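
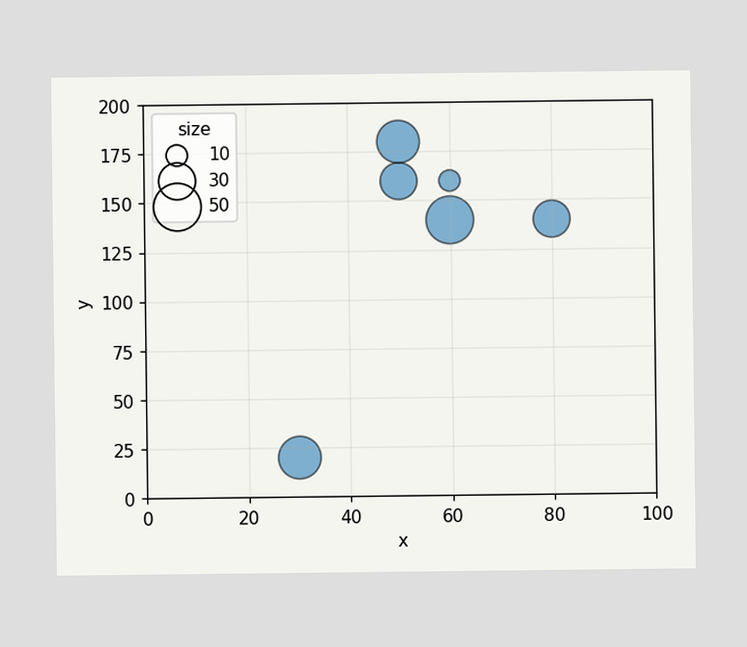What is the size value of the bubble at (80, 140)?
30

Matching the bubble at (80, 140) against the size legend gives 30.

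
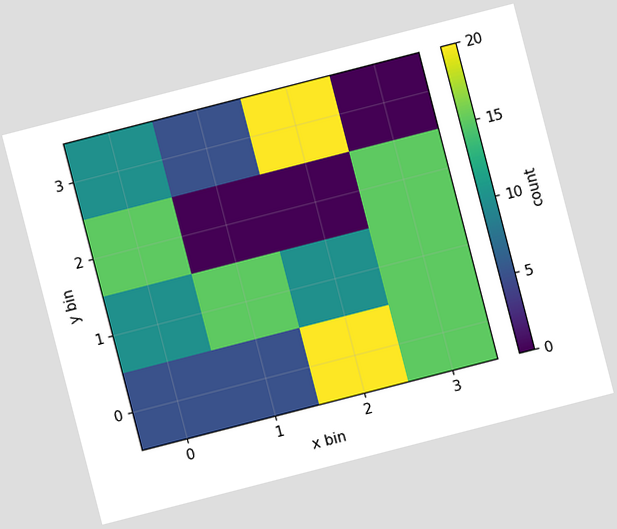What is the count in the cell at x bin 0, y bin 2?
15

The chart is tilted about 14° counter-clockwise. Matching the cell (0, 2) against the colorbar gives 15.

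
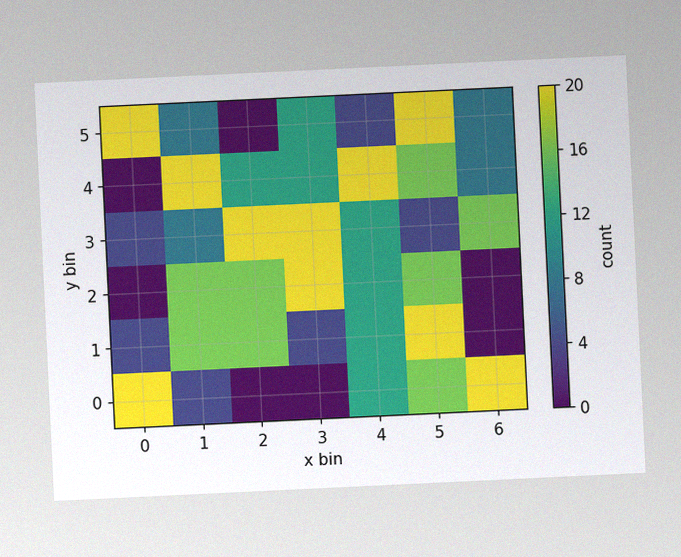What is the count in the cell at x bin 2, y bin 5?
0

The chart is tilted about 3° counter-clockwise, with some photo noise. Matching the cell (2, 5) against the colorbar gives 0.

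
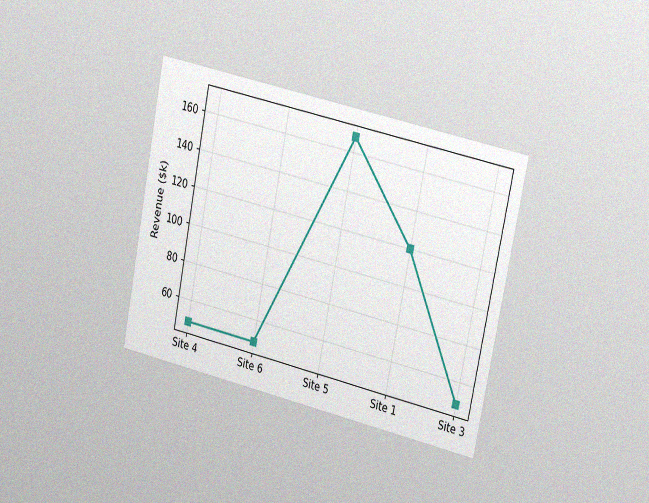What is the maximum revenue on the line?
The chart is tilted about 12° clockwise and viewed slightly from the right, with some photo noise. The highest point is at Site 5, and reading across to the y-axis gives $168k.

$168k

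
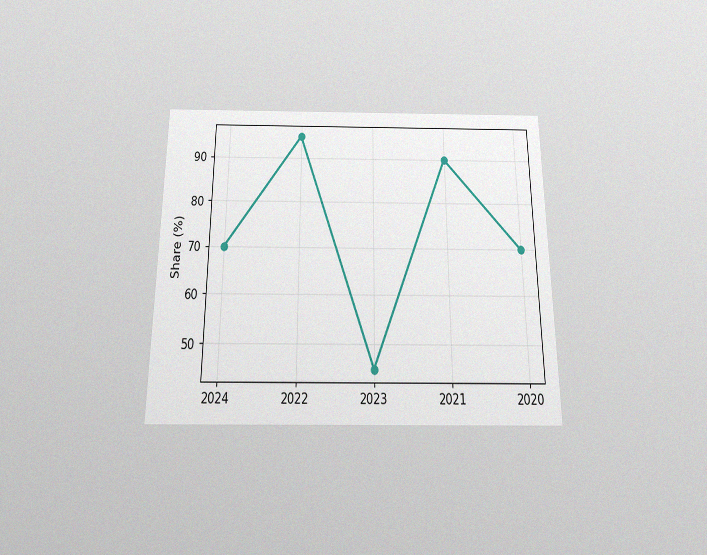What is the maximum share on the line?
The chart is viewed slightly from below, with some photo noise. The highest point is at 2022, and reading across to the y-axis gives 95%.

95%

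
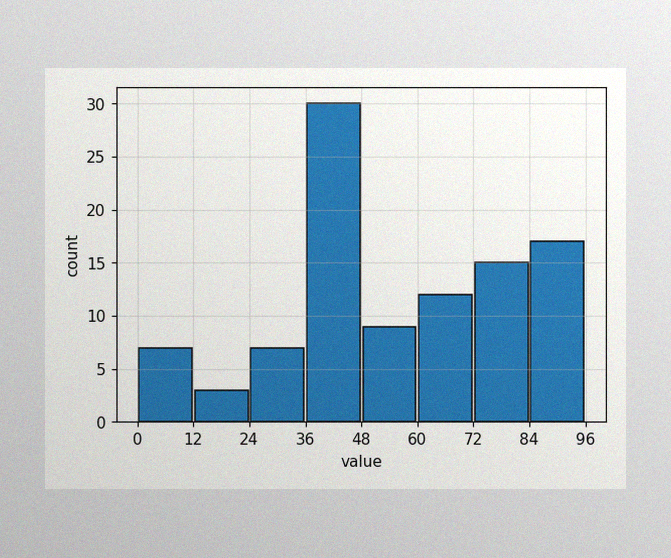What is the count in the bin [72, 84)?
The image has some photo noise and uneven lighting. The [72, 84) bin has height 15.

15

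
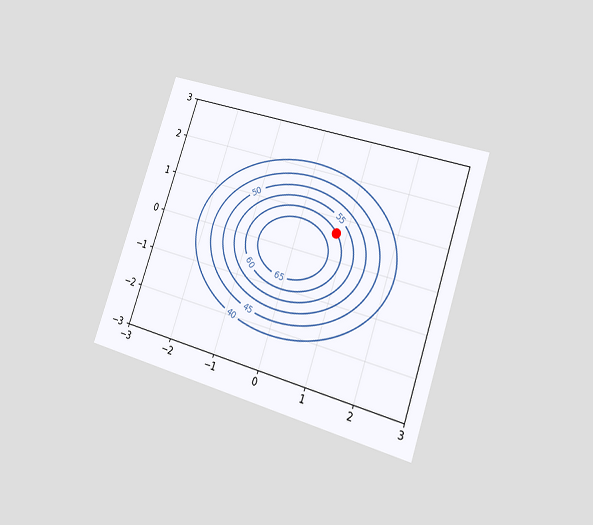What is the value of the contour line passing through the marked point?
60

The chart is tilted about 18° clockwise and viewed slightly from the right. The marked point sits on the contour labelled 60.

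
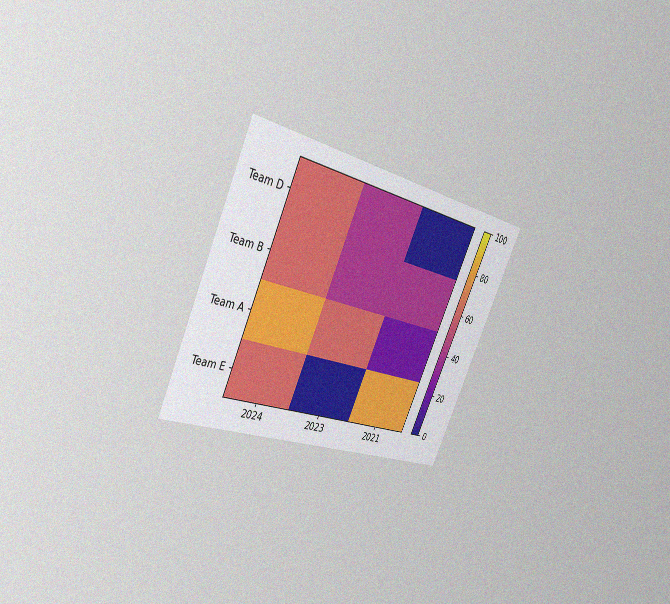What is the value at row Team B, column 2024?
60

The chart is tilted about 25° clockwise and viewed slightly from the left, with some photo noise. Matching cell (Team B, 2024) against the colorbar gives 60.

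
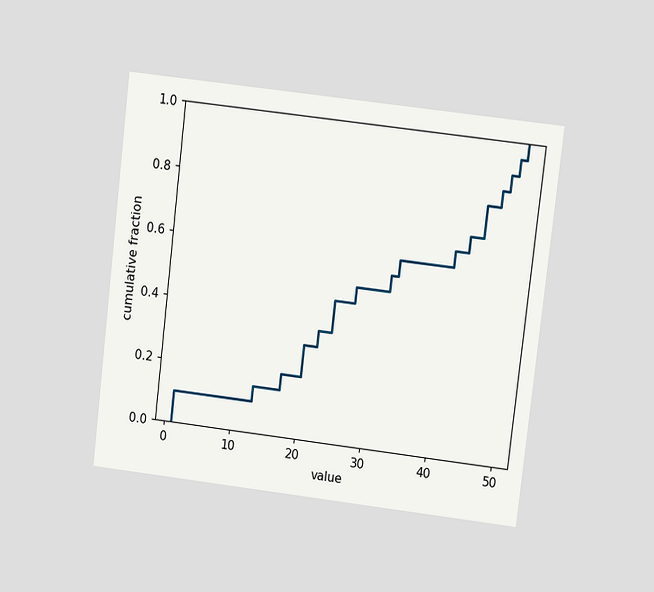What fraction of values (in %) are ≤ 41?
The chart is tilted about 7° clockwise and viewed at a slight angle. At x=41 the ECDF step is at 65%.

65%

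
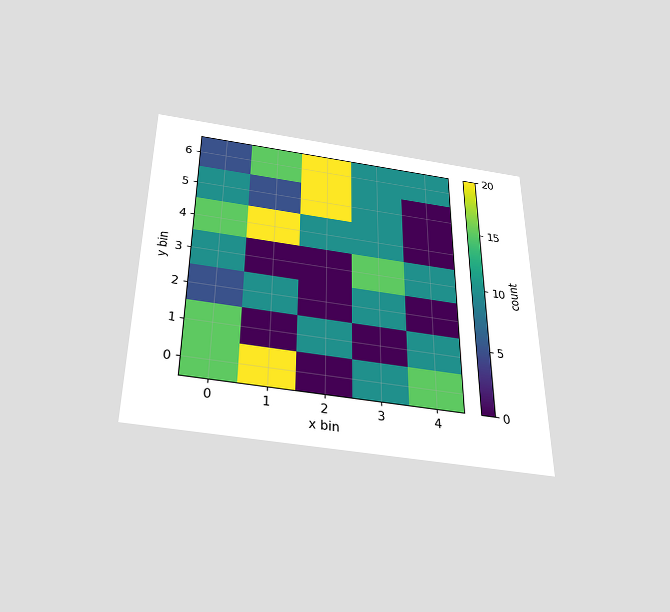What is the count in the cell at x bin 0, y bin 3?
The chart is viewed slightly from below. Matching the cell (0, 3) against the colorbar gives 10.

10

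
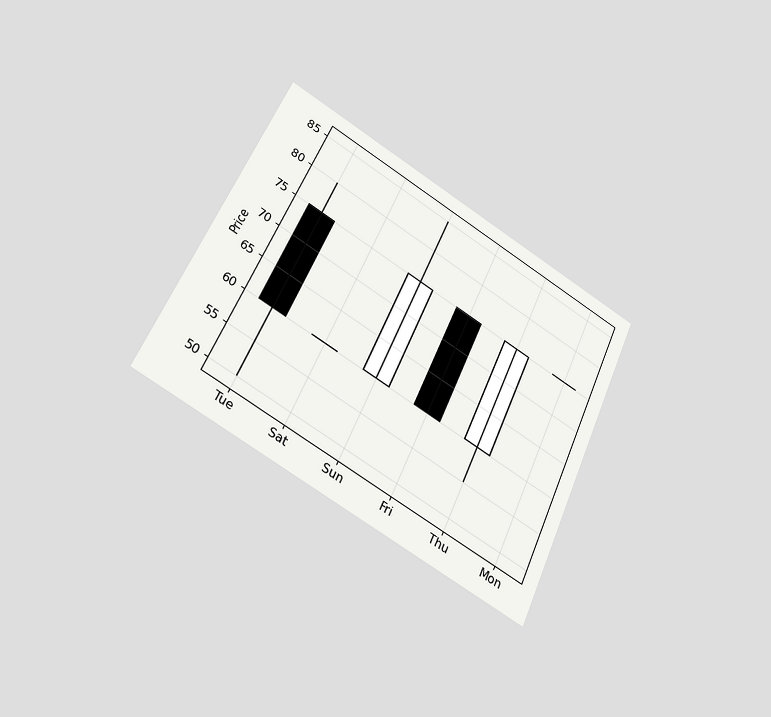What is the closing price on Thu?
75

The chart is tilted about 24° clockwise and viewed at a slight angle. The Thu candle closes at 75.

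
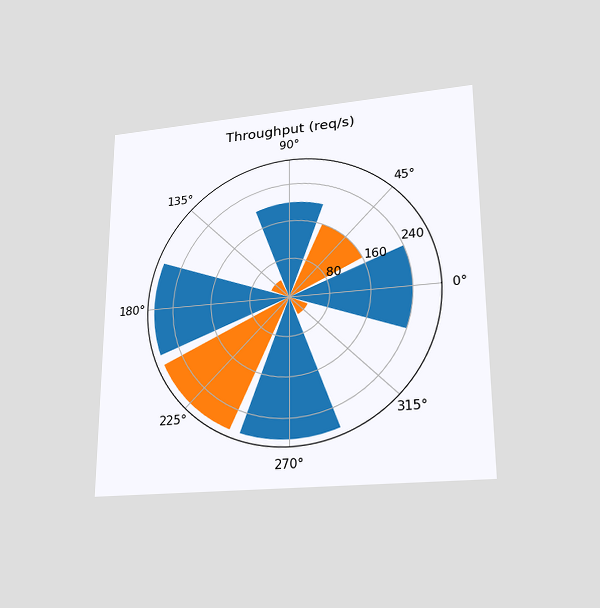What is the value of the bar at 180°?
The chart is viewed slightly from below. The bar at 180° reaches 280req/s on the radial axis.

280req/s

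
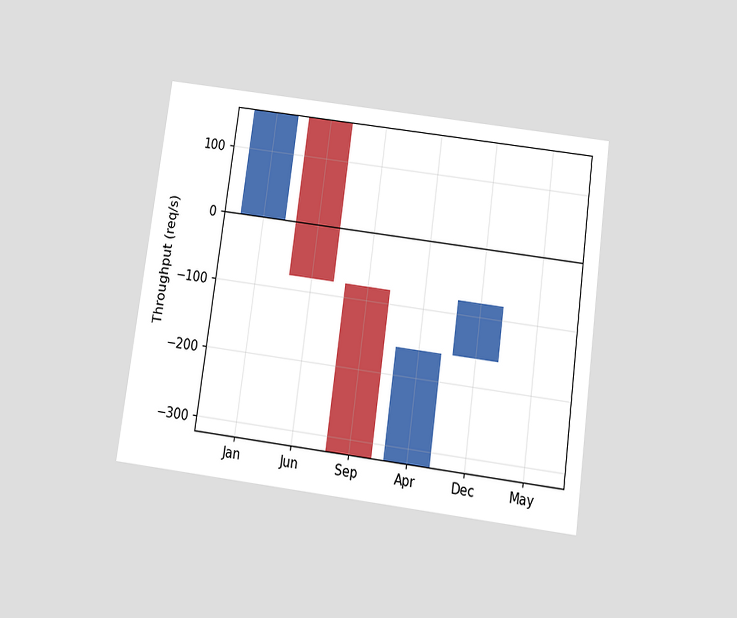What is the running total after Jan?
The chart is tilted about 8° clockwise and viewed slightly from below. After Jan the running total reaches 160req/s.

160req/s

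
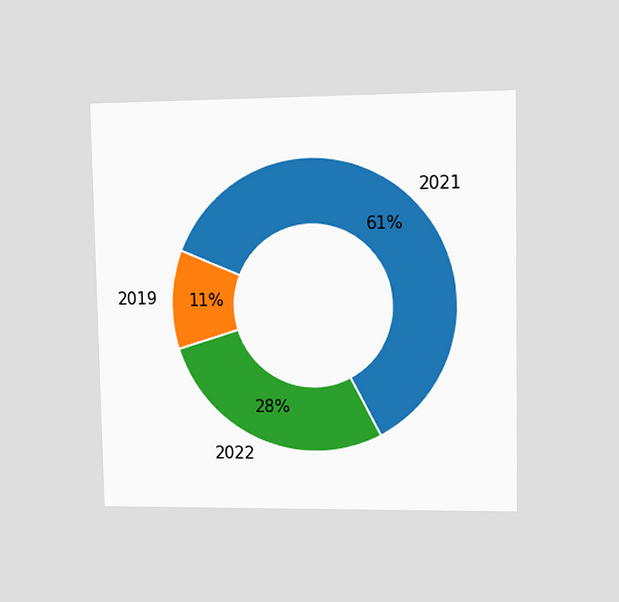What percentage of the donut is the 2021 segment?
61%

The chart is viewed at a slight angle. The 2021 segment takes up 61% of the ring.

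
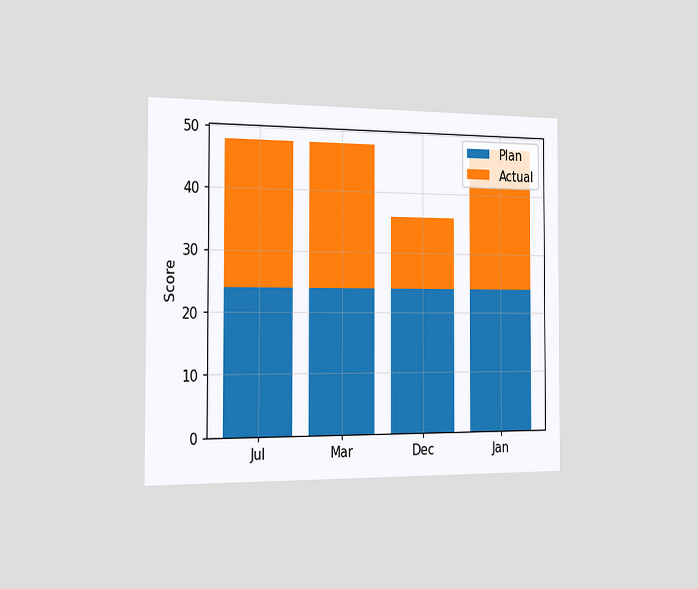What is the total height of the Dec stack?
The chart is viewed slightly from the left. The Dec stack's top reaches 36 on the y-axis.

36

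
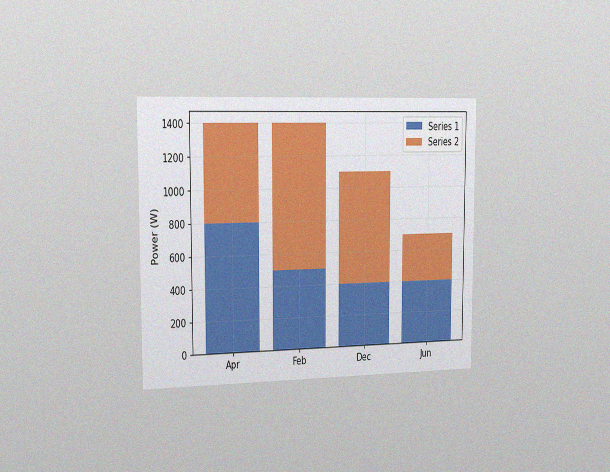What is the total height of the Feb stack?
1400W

The chart is viewed slightly from the left, with some photo noise. The Feb stack's top reaches 1400W on the y-axis.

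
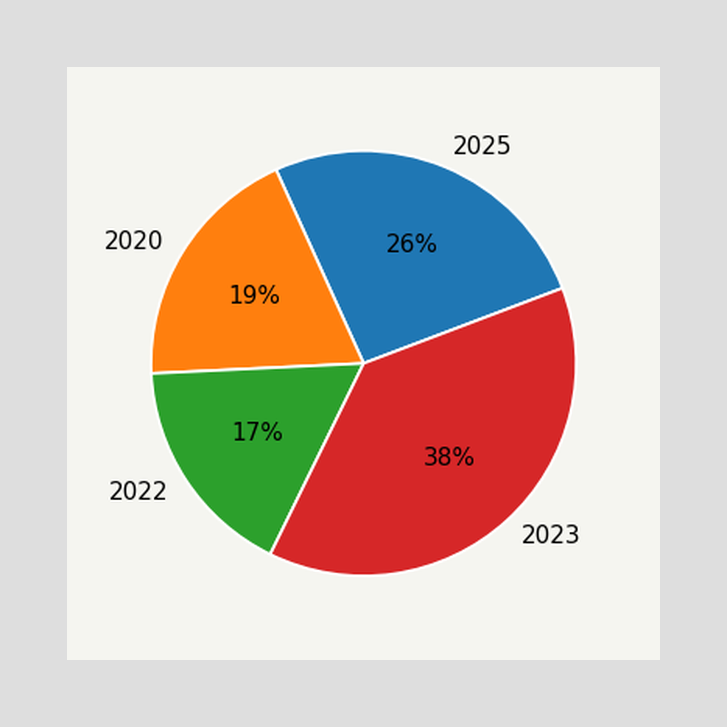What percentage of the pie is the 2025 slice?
The 2025 slice takes up 26% of the pie.

26%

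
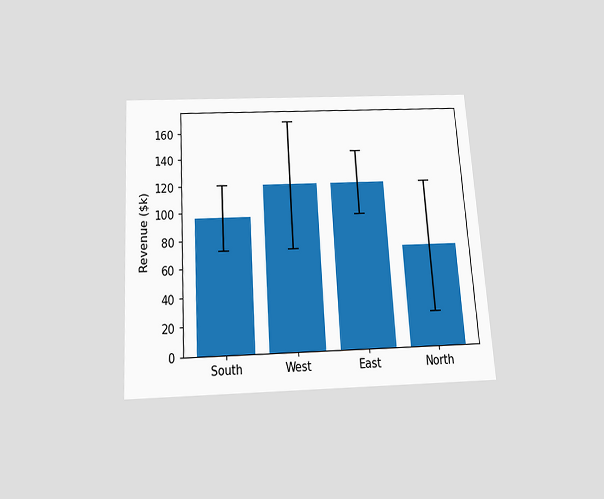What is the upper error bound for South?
$120k

The chart is tilted about 4° counter-clockwise and viewed slightly from below. The South bar's upper whisker reaches $120k.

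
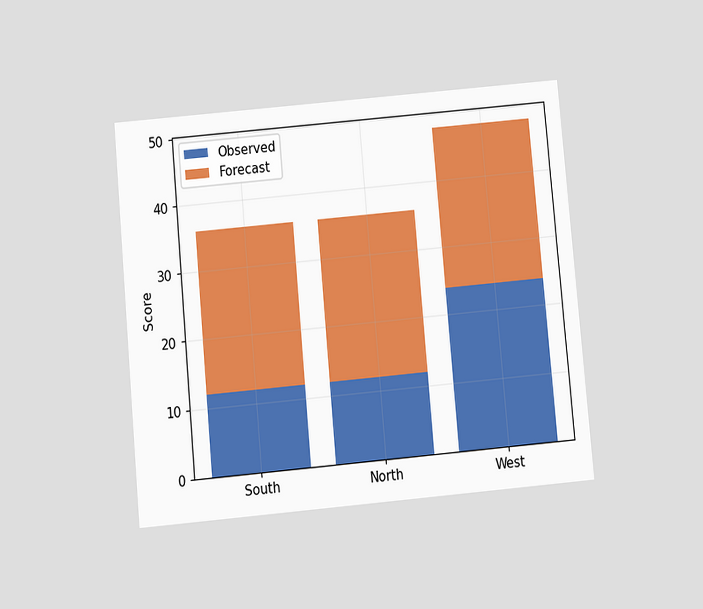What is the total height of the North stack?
36

The chart is tilted about 5° counter-clockwise and viewed slightly from below. The North stack's top reaches 36 on the y-axis.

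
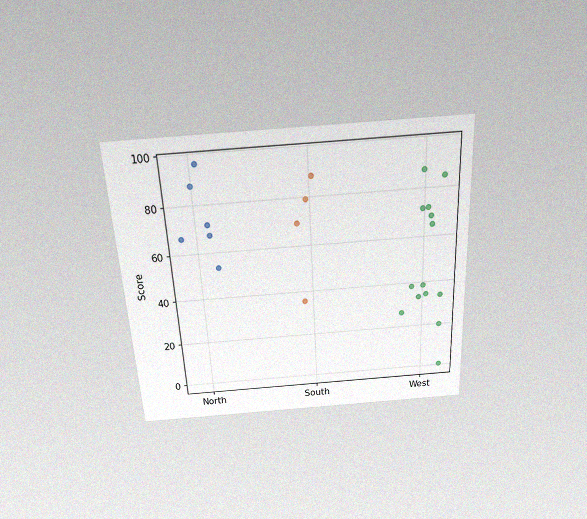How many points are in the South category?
The chart is tilted about 3° counter-clockwise and viewed slightly from above, with some photo noise. Counting the markers in the South column gives 4.

4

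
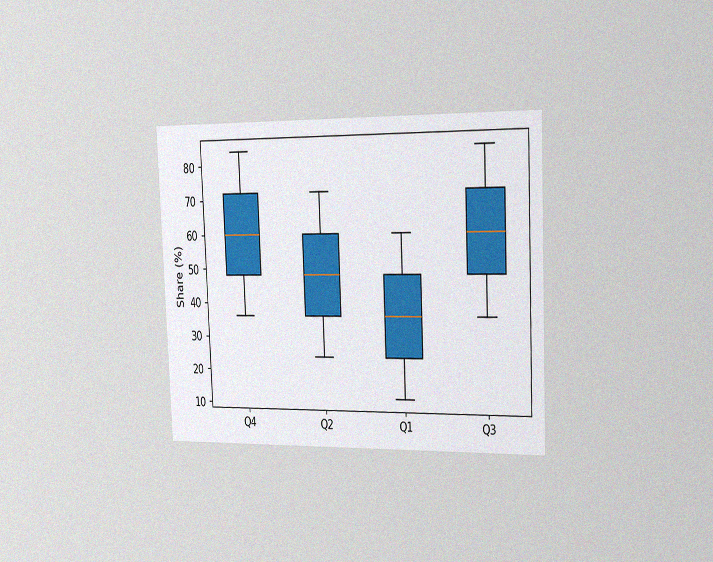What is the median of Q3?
The chart is tilted about 2° counter-clockwise and viewed slightly from the right, with some photo noise. The median line in the Q3 box sits at 60%.

60%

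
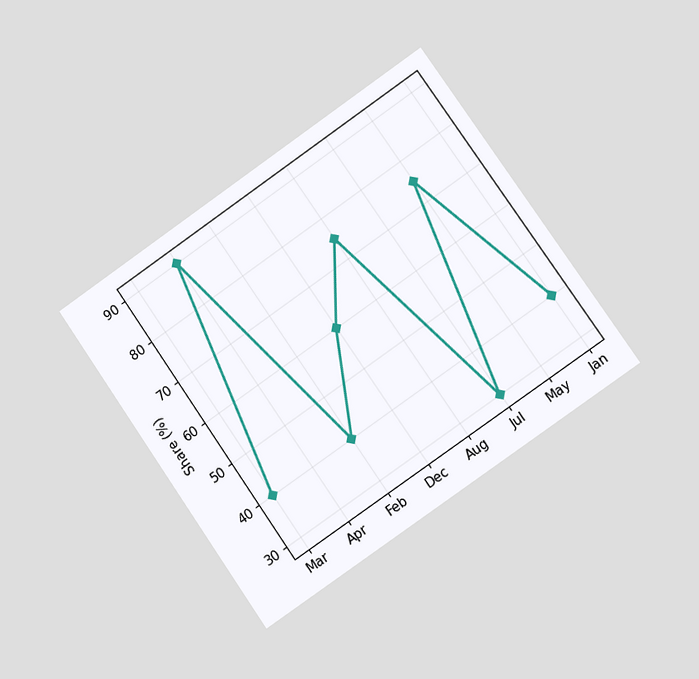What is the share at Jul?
30%

The chart is tilted about 35° counter-clockwise and viewed at a slight angle. At Jul, the line is at 30%.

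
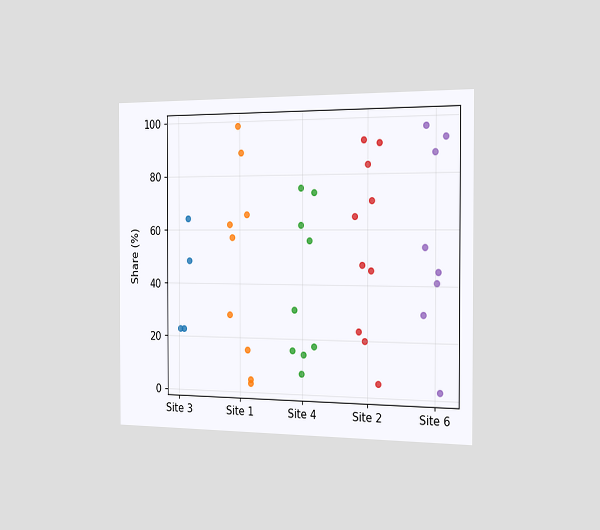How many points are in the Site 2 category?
The chart is viewed slightly from the right. Counting the markers in the Site 2 column gives 10.

10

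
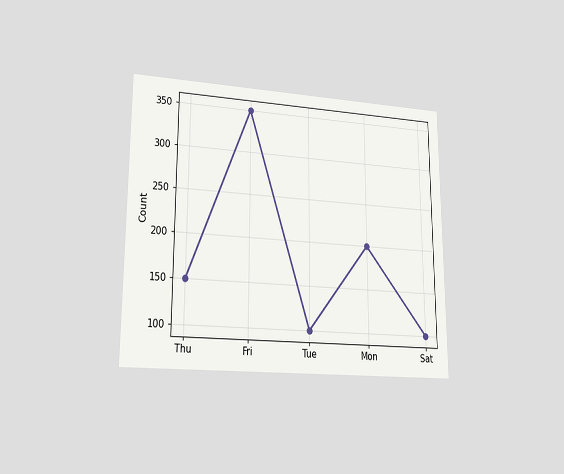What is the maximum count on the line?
350

The chart is viewed at a slight angle. The highest point is at Fri, and reading across to the y-axis gives 350.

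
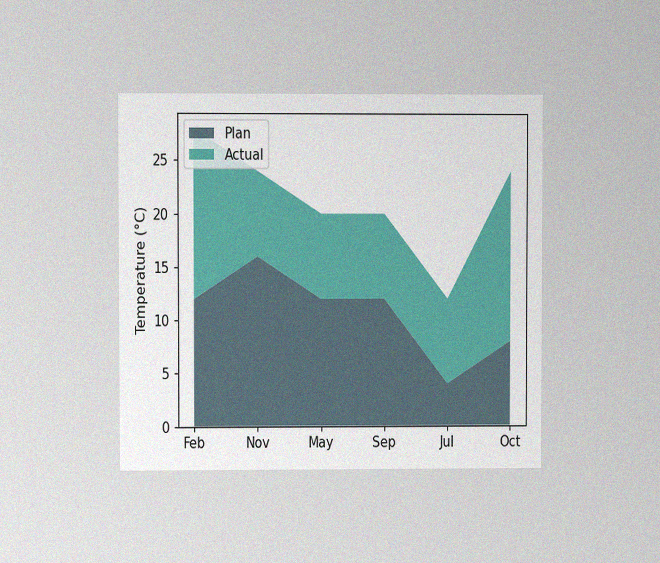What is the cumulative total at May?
20°C

The chart is viewed at a slight angle, with some photo noise. The stacked total at May reaches 20°C.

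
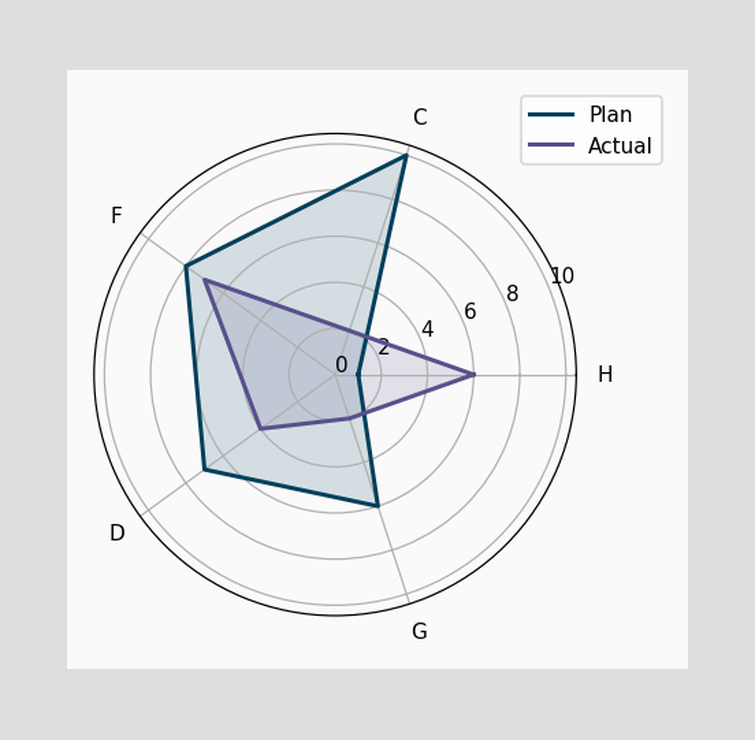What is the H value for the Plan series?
On the H axis, Plan reaches 1.

1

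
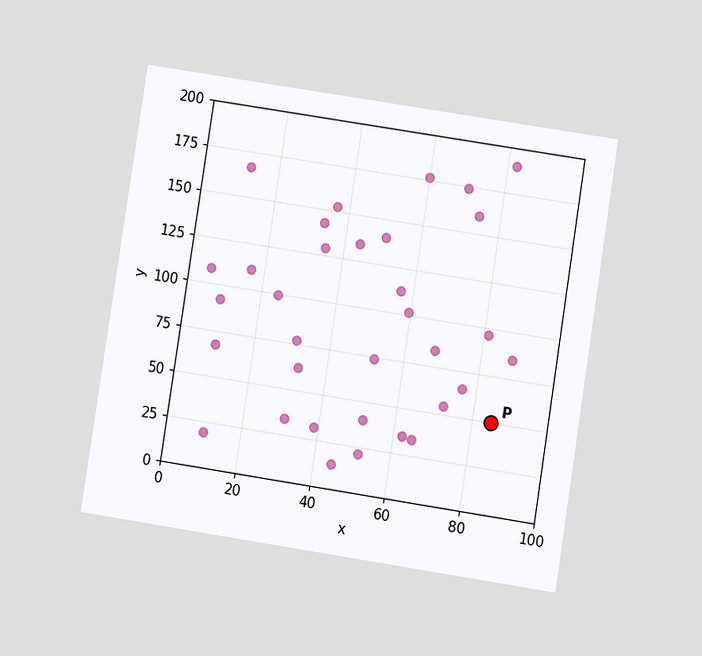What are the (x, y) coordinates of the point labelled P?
The chart is tilted about 9° clockwise and viewed at a slight angle. Following the gridlines from P to each axis, P sits at (85, 50).

(85, 50)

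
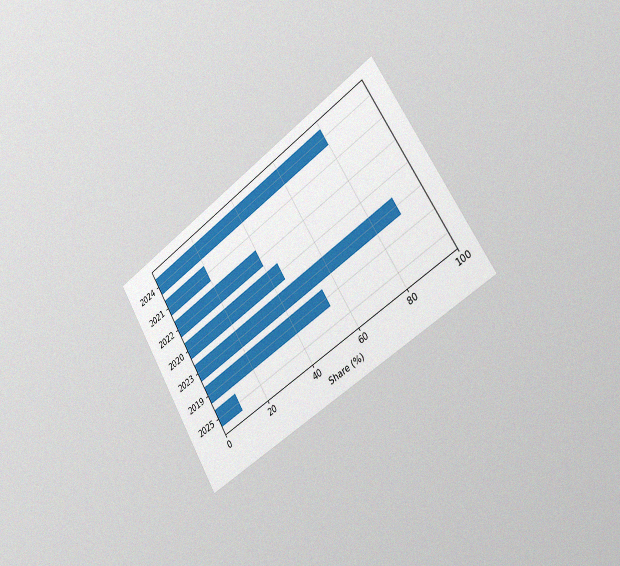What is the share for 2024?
The chart is tilted about 32° counter-clockwise and viewed slightly from the right, with some photo noise. Reading along the chart's x-axis, the 2024 bar reaches 80%.

80%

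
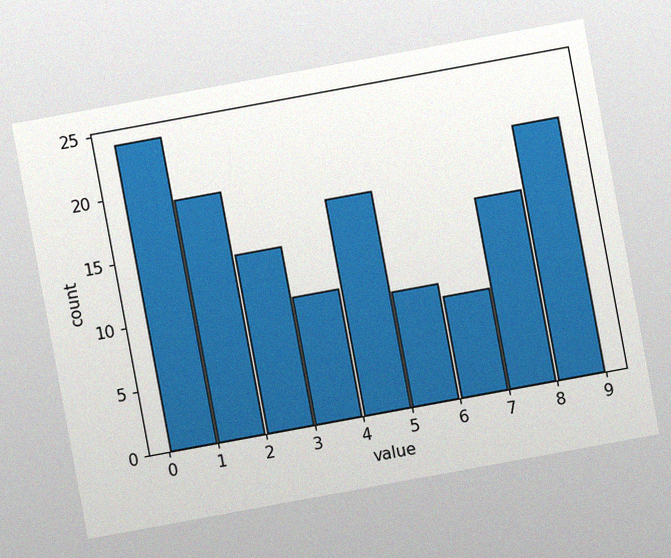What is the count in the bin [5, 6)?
9

The chart is tilted about 10° counter-clockwise, with some photo noise. The [5, 6) bin has height 9.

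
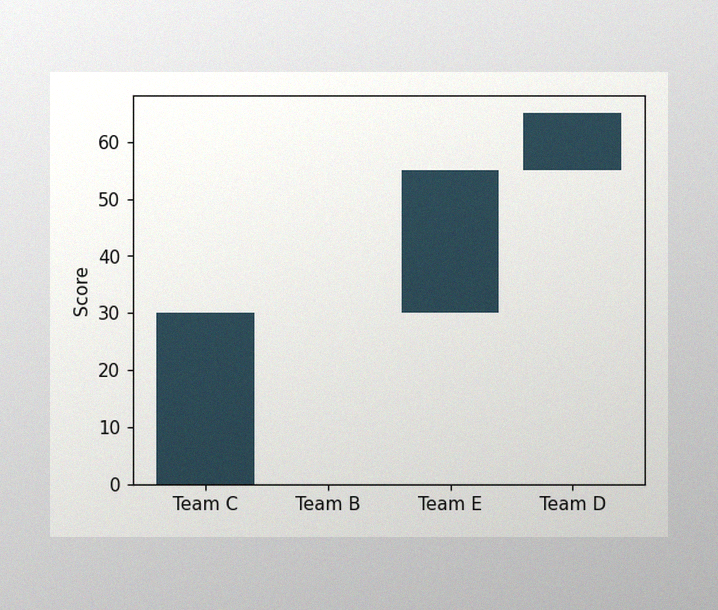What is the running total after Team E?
The image has some photo noise and uneven lighting. After Team E the running total reaches 55.

55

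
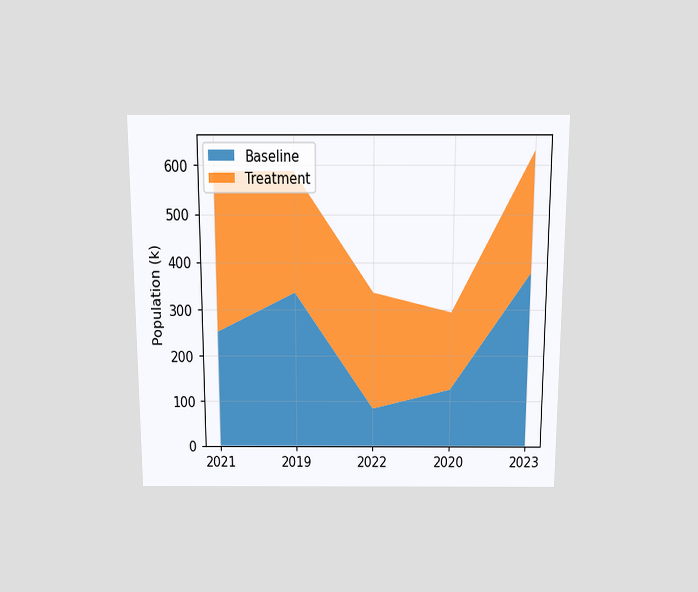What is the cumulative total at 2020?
294k

The chart is viewed slightly from above. The stacked total at 2020 reaches 294k.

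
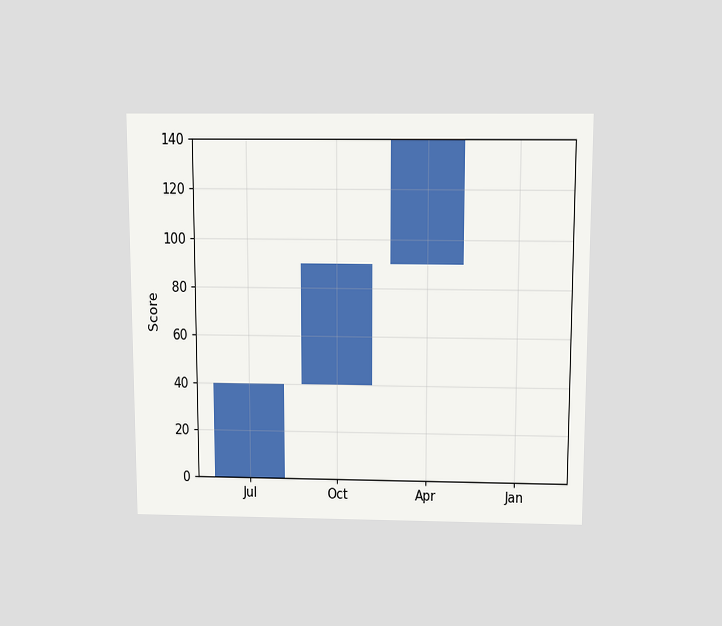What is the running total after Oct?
90

The chart is viewed slightly from above. After Oct the running total reaches 90.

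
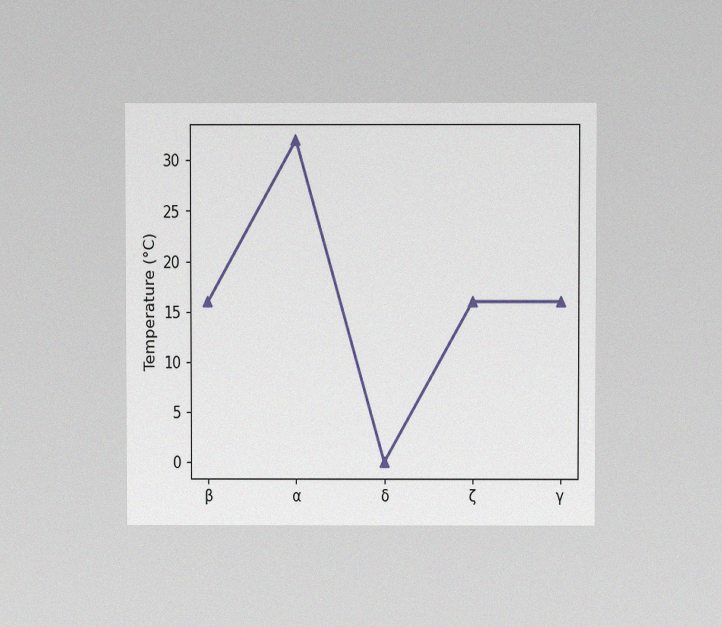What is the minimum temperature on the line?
The chart is viewed at a slight angle, with some photo noise. The lowest point is at δ, and reading across to the y-axis gives 0°C.

0°C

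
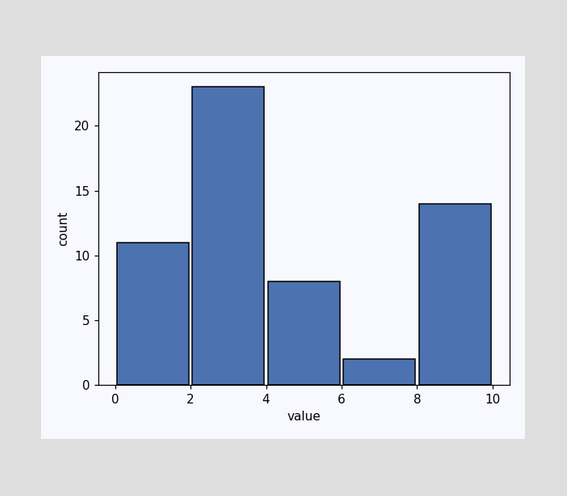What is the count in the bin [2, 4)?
23

The [2, 4) bin has height 23.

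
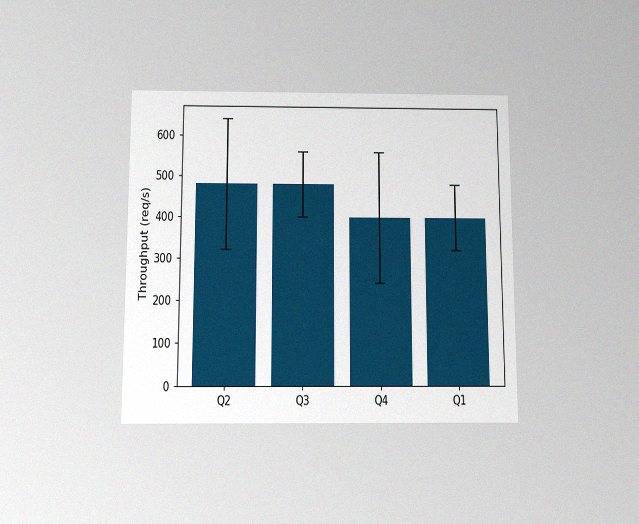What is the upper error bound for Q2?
640req/s

The chart is viewed slightly from below, with some photo noise. The Q2 bar's upper whisker reaches 640req/s.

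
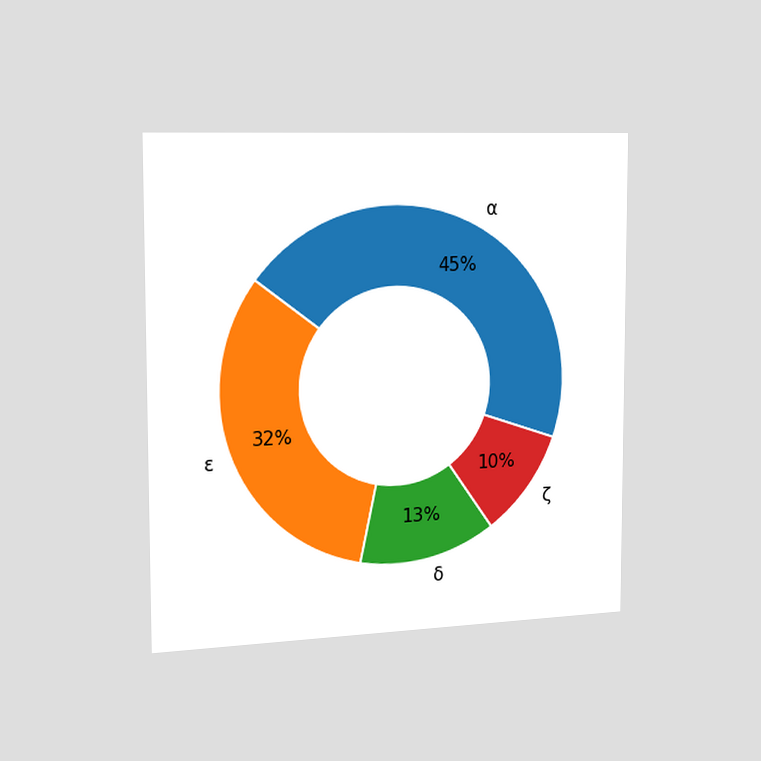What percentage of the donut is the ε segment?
32%

The chart is viewed slightly from the left. The ε segment takes up 32% of the ring.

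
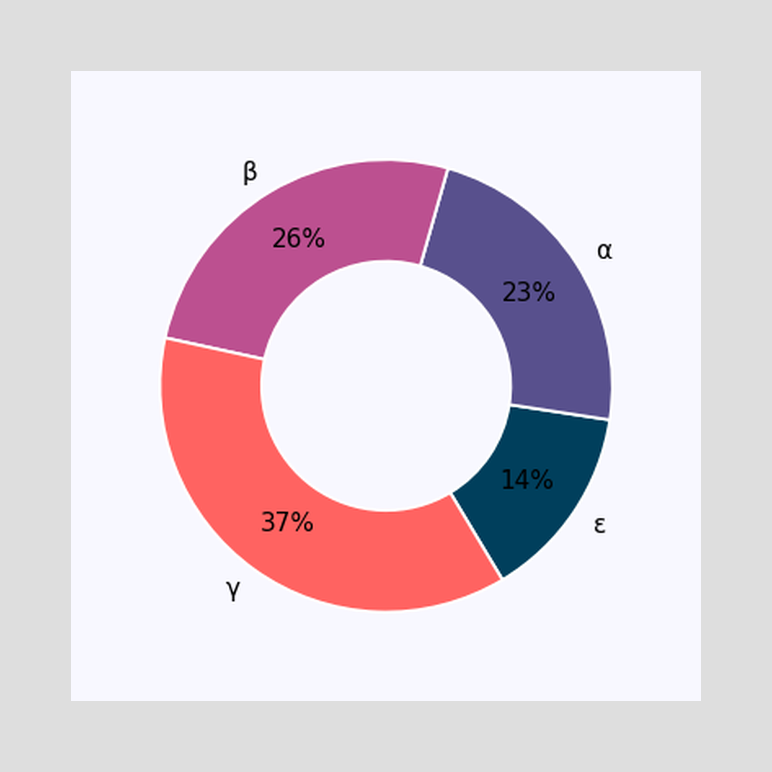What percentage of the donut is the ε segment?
The ε segment takes up 14% of the ring.

14%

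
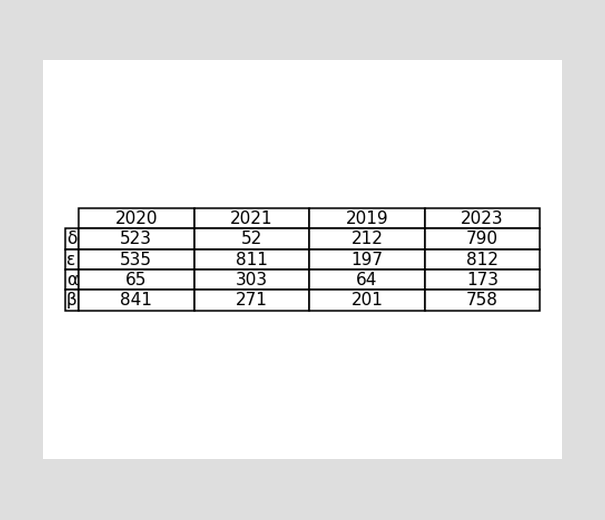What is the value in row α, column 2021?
303

The (α, 2021) cell reads 303.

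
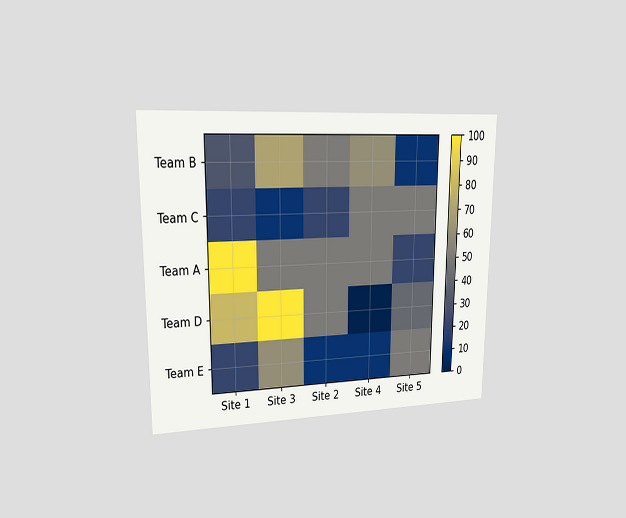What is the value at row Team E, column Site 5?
50

The chart is viewed at a slight angle. Matching cell (Team E, Site 5) against the colorbar gives 50.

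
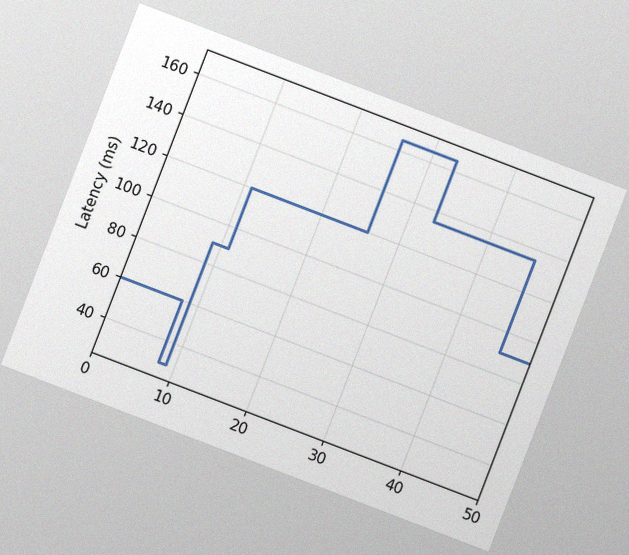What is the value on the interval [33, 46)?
135ms

The chart is tilted about 21° clockwise, with some photo noise. On [33, 46) the step sits at 135ms.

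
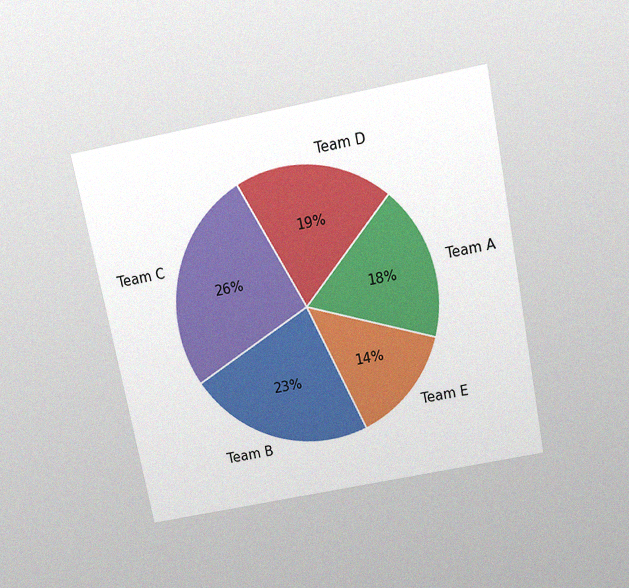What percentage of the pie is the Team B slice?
The chart is tilted about 11° counter-clockwise and viewed slightly from above, with some photo noise. The Team B slice takes up 23% of the pie.

23%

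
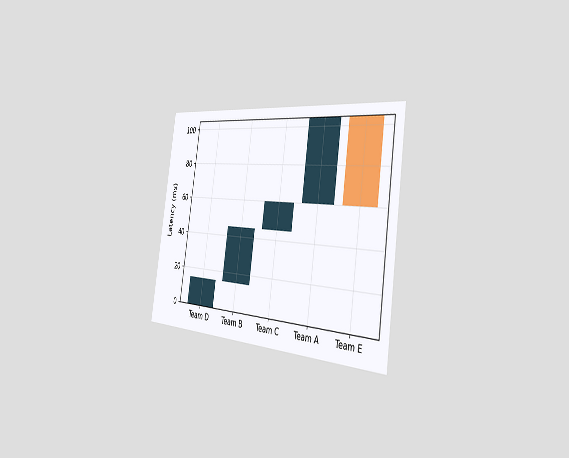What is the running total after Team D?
15ms

The chart is tilted about 8° clockwise and viewed slightly from the right. After Team D the running total reaches 15ms.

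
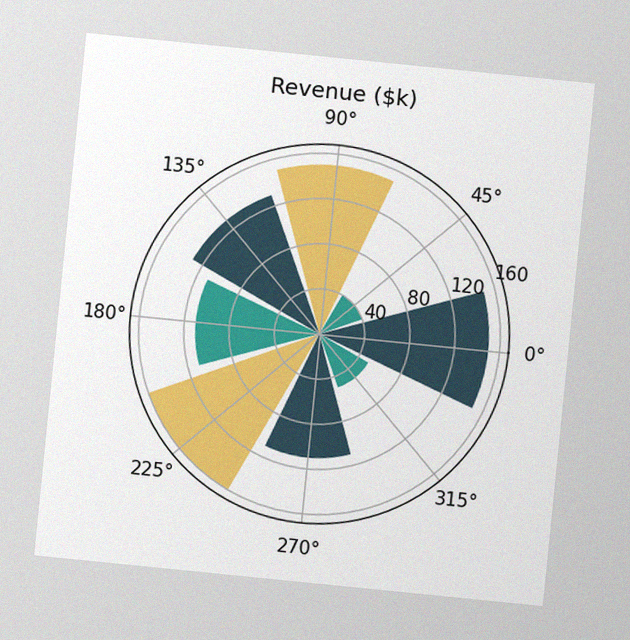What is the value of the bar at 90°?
The chart is tilted about 6° clockwise, with some photo noise. The bar at 90° reaches $150k on the radial axis.

$150k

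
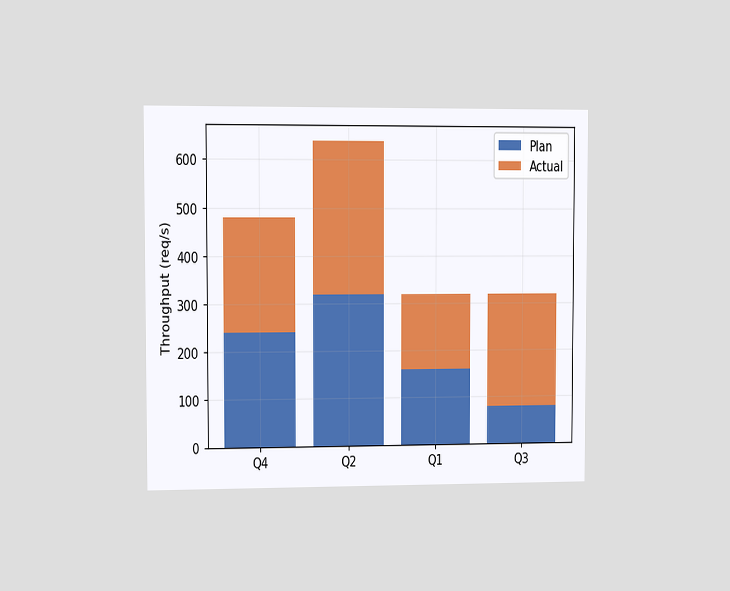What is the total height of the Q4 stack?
480req/s

The chart is viewed slightly from the left. The Q4 stack's top reaches 480req/s on the y-axis.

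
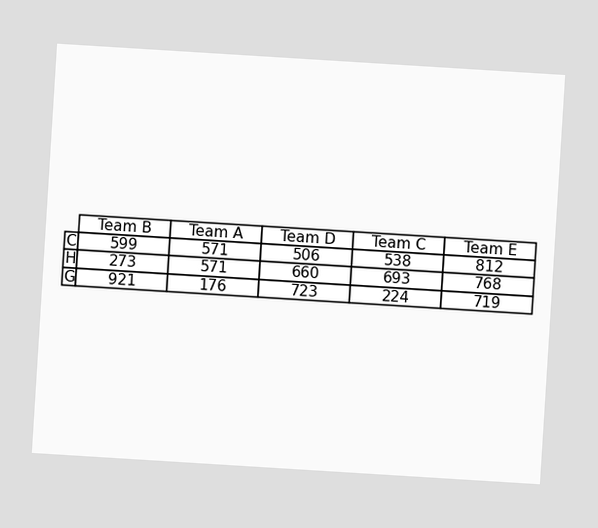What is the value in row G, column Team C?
224

The chart is tilted about 4° clockwise. The (G, Team C) cell reads 224.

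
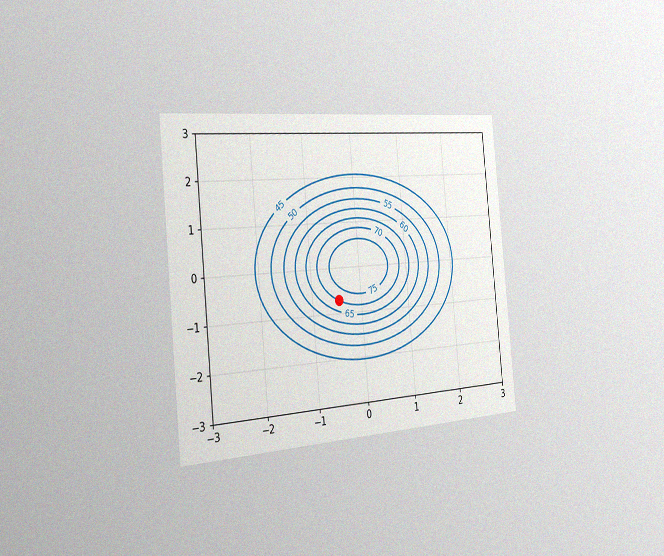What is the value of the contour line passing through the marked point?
The chart is tilted about 5° counter-clockwise and viewed slightly from the left, with some photo noise. The marked point sits on the contour labelled 70.

70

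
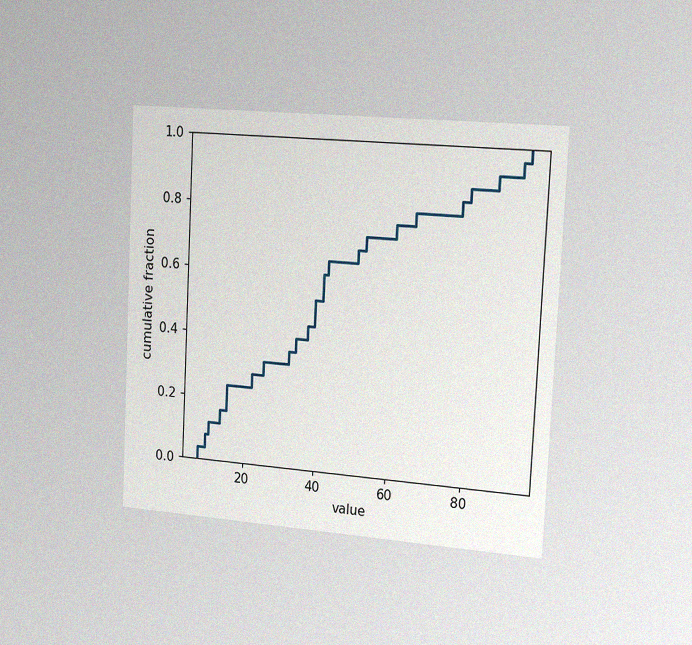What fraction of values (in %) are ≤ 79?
88%

The chart is tilted about 3° clockwise and viewed slightly from the right, with some photo noise. At x=79 the ECDF step is at 88%.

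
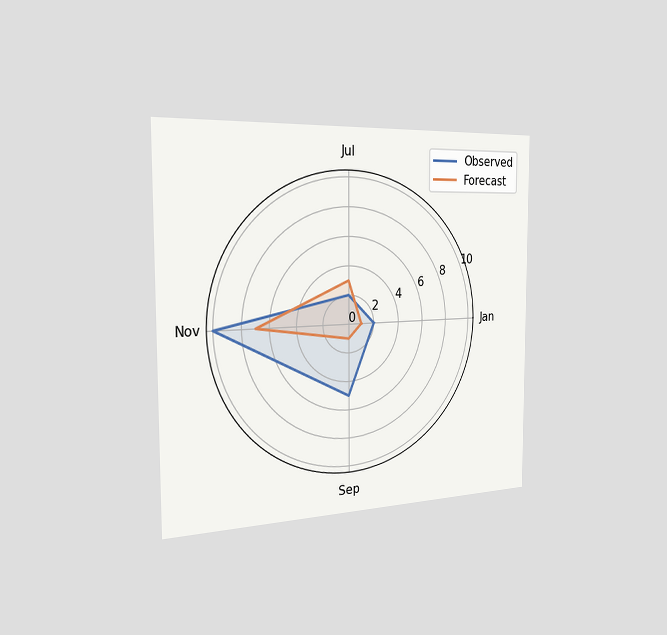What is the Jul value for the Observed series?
2

The chart is viewed slightly from the left. On the Jul axis, Observed reaches 2.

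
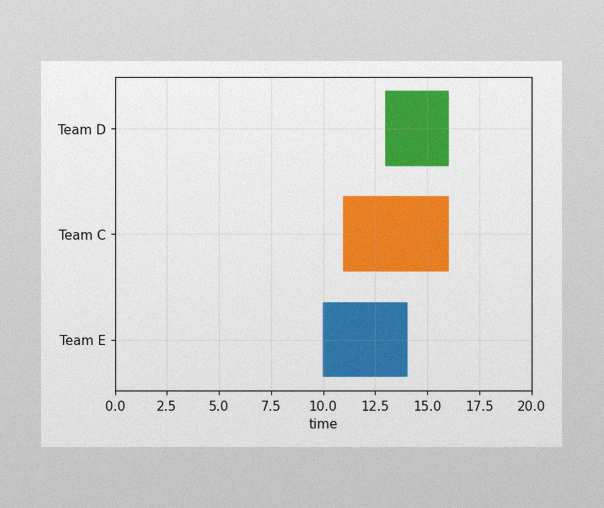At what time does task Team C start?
The image has some photo noise and uneven lighting. The Team C bar begins at t=11.

11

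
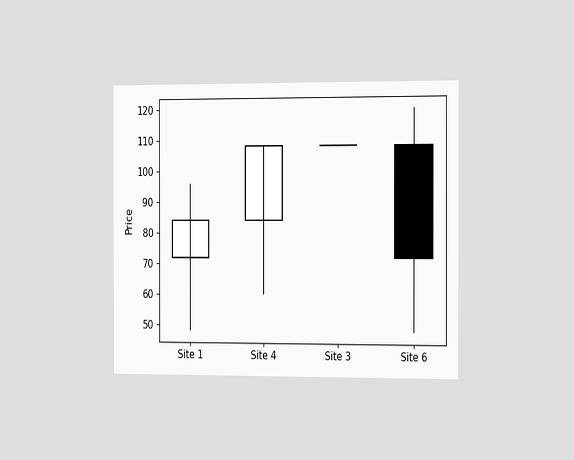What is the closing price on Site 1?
84

The chart is viewed slightly from the right. The Site 1 candle closes at 84.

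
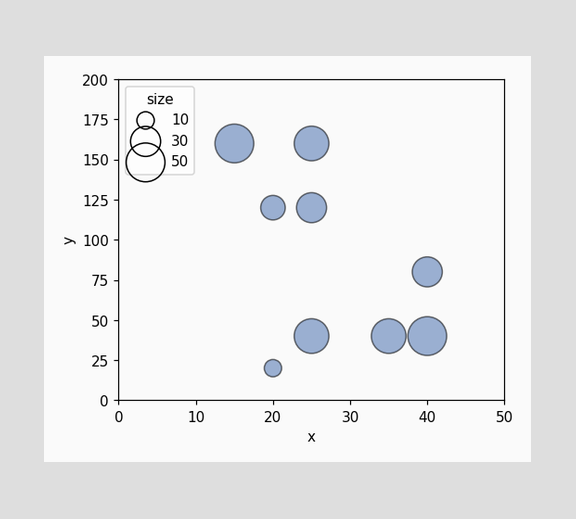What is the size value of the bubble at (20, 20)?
Matching the bubble at (20, 20) against the size legend gives 10.

10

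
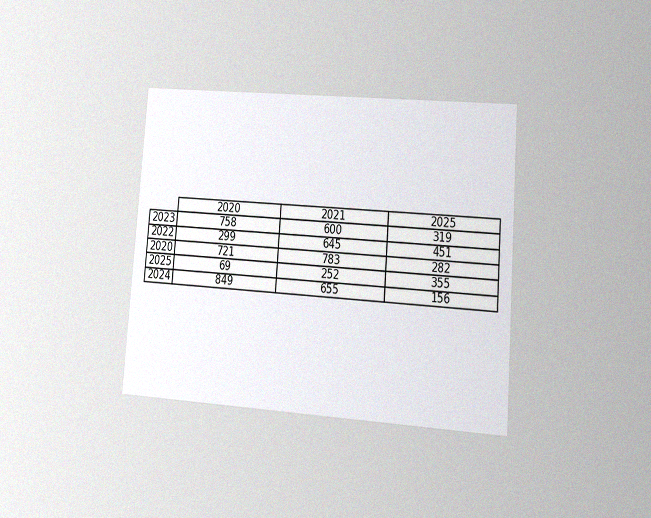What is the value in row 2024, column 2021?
655

The chart is tilted about 4° clockwise and viewed at a slight angle, with some photo noise. The (2024, 2021) cell reads 655.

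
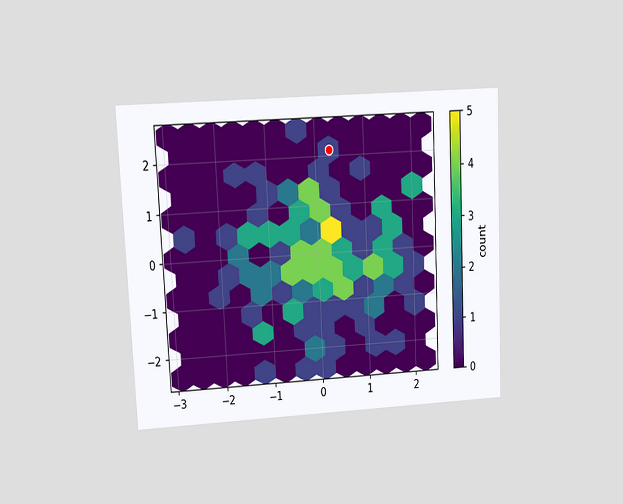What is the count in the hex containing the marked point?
1

The chart is tilted about 3° counter-clockwise and viewed at a slight angle. The marked hex reads 1 on the colorbar.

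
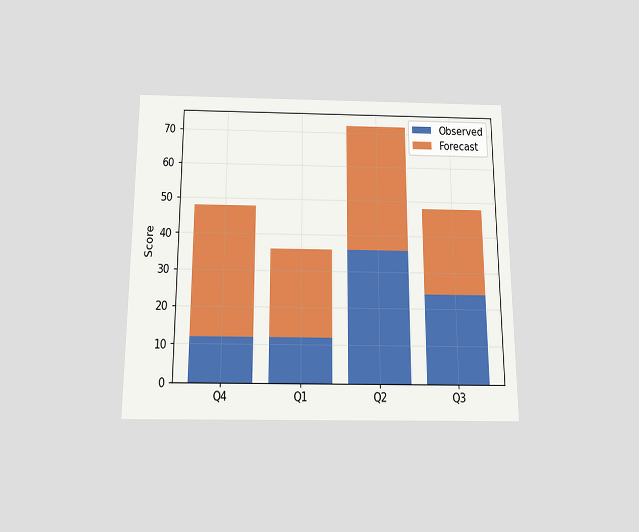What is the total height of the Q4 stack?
The chart is viewed slightly from below. The Q4 stack's top reaches 48 on the y-axis.

48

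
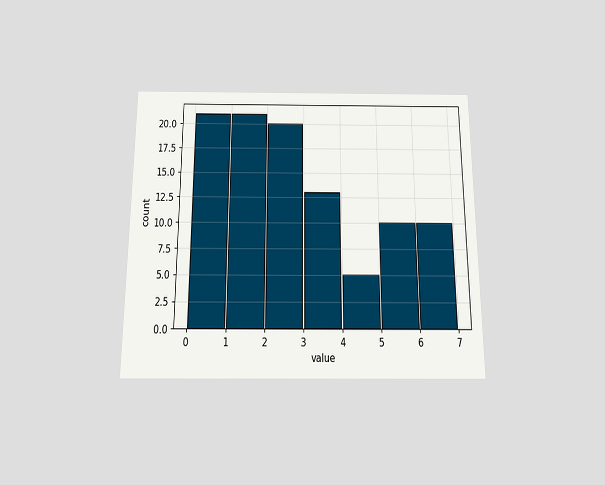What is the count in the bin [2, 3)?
20

The chart is viewed slightly from below. The [2, 3) bin has height 20.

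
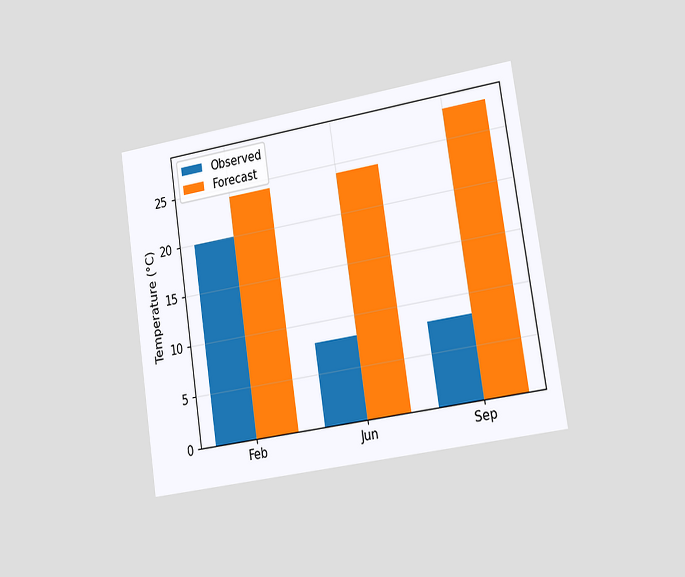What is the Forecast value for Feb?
The chart is tilted about 9° counter-clockwise and viewed slightly from the right. The Forecast bar at Feb reaches 24°C on the y-axis.

24°C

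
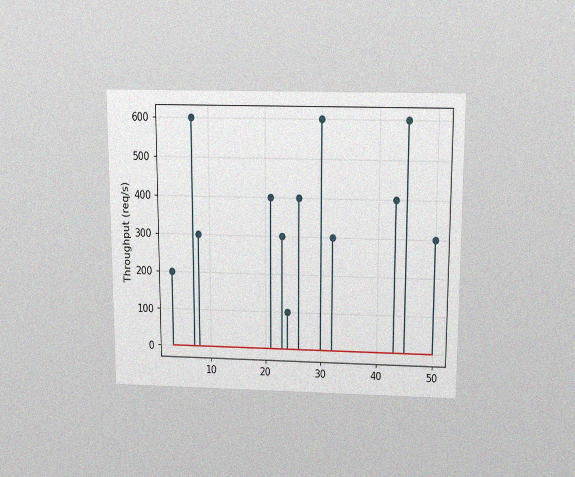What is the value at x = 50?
300req/s

The chart is viewed slightly from above, with some photo noise. The stem at x=50 reaches 300req/s.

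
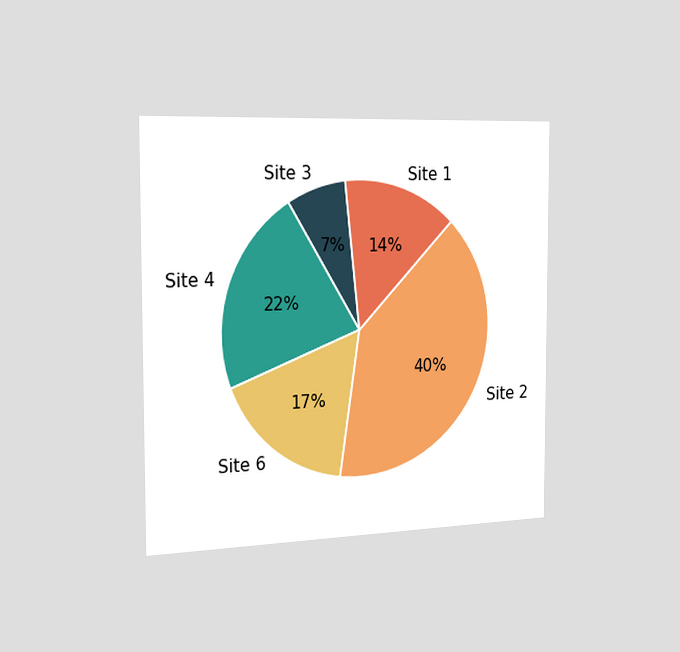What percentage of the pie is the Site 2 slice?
The chart is viewed slightly from the left. The Site 2 slice takes up 40% of the pie.

40%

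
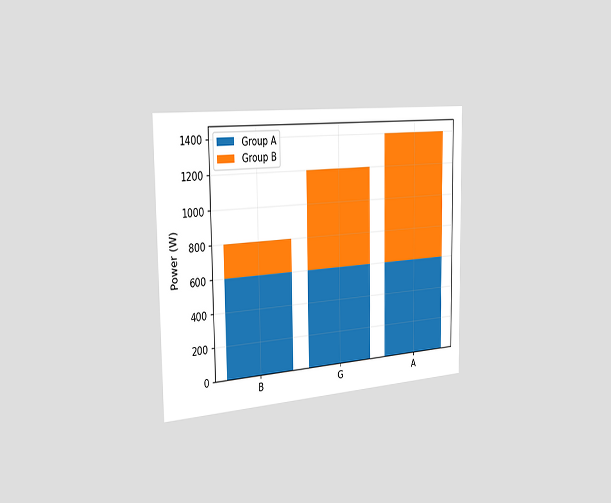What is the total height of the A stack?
The chart is viewed slightly from the left. The A stack's top reaches 1400W on the y-axis.

1400W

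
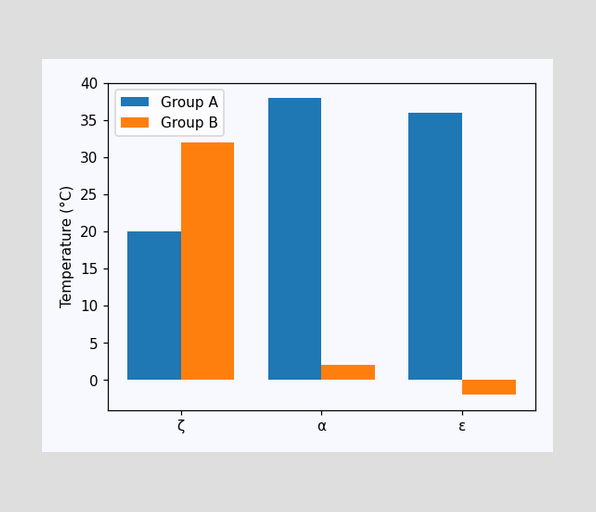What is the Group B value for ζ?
32°C

The Group B bar at ζ reaches 32°C on the y-axis.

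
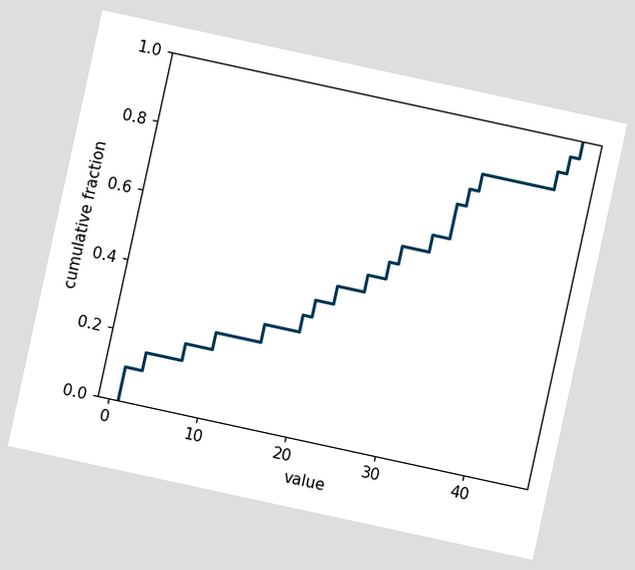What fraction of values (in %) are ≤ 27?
The chart is tilted about 12° clockwise. At x=27 the ECDF step is at 55%.

55%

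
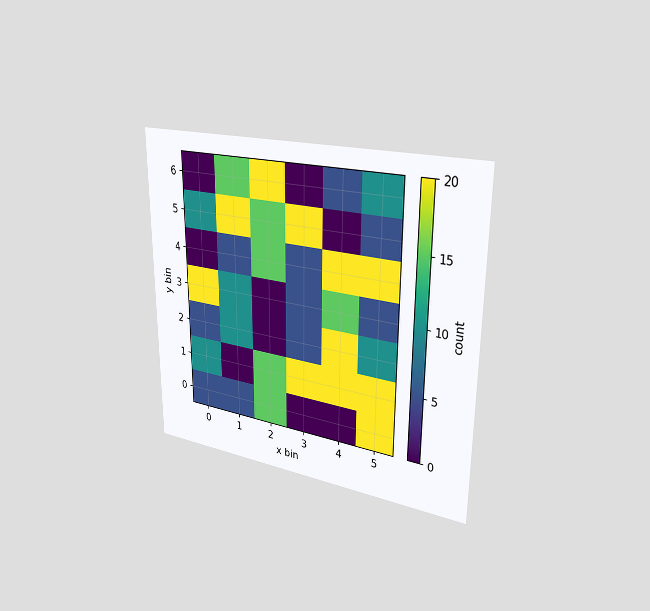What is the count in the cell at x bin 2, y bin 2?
0

The chart is viewed slightly from the right. Matching the cell (2, 2) against the colorbar gives 0.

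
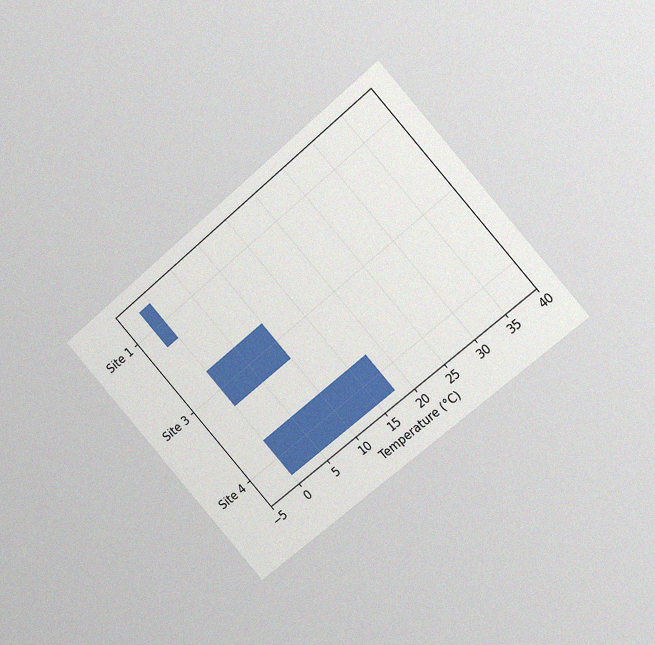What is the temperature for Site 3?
The chart is tilted about 41° counter-clockwise and viewed slightly from the right, with some photo noise. Reading along the chart's x-axis, the Site 3 bar reaches 10°C.

10°C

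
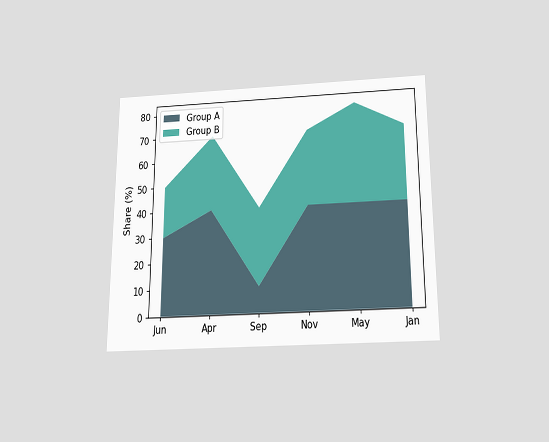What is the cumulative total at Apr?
The chart is viewed slightly from below. The stacked total at Apr reaches 70%.

70%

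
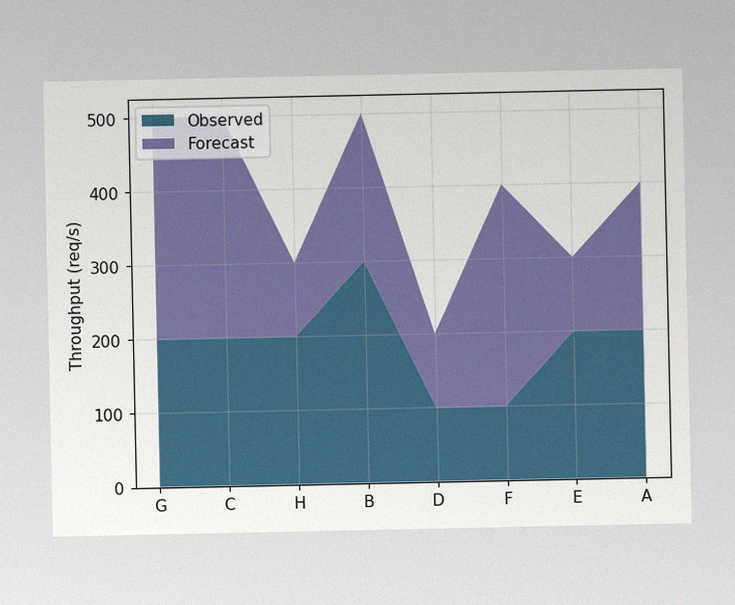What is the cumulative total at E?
The image has some photo noise and uneven lighting. The stacked total at E reaches 300req/s.

300req/s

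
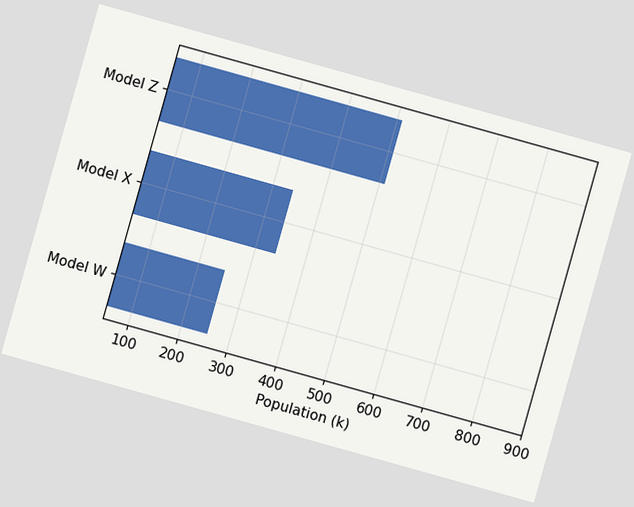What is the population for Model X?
340k

The chart is tilted about 16° clockwise. Reading along the chart's x-axis, the Model X bar reaches 340k.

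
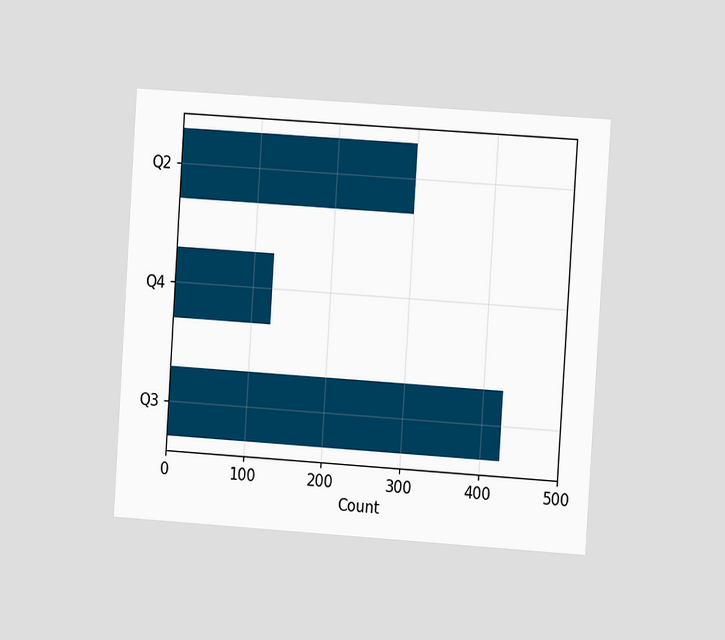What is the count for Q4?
125

The chart is tilted about 4° clockwise and viewed slightly from the right. Reading along the chart's x-axis, the Q4 bar reaches 125.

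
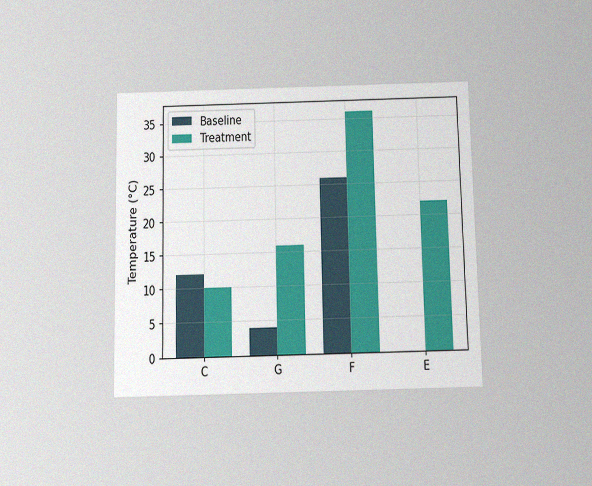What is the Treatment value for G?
The chart is viewed slightly from below, with some photo noise. The Treatment bar at G reaches 16°C on the y-axis.

16°C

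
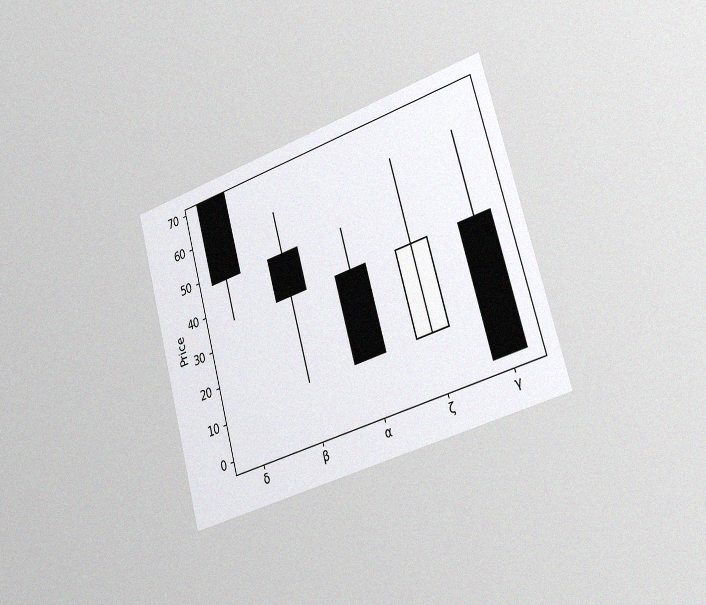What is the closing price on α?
12

The chart is tilted about 16° counter-clockwise and viewed slightly from the right, with some photo noise. The α candle closes at 12.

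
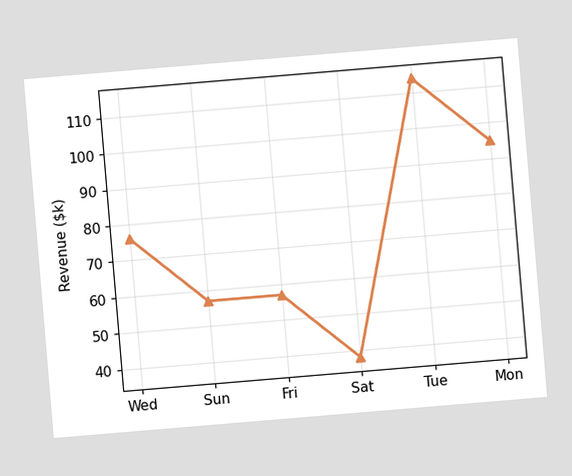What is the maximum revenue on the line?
$114k

The chart is tilted about 5° counter-clockwise. The highest point is at Tue, and reading across to the y-axis gives $114k.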